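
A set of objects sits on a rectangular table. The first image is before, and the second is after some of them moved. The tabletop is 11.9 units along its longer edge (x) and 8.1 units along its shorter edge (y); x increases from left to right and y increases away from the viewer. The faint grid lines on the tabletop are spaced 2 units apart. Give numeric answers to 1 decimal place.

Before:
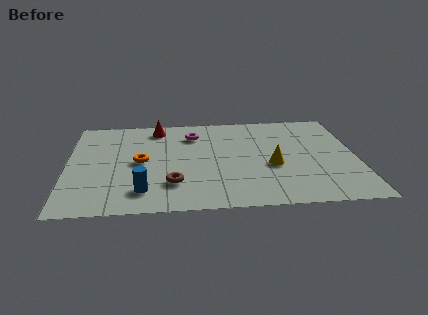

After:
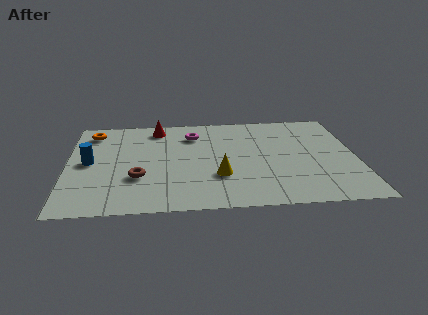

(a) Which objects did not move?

the magenta torus and the red cone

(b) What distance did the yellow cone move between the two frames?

2.3

From (8.4, 3.3) to (6.2, 2.6), the yellow cone covered √(2.2² + 0.7²) ≈ 2.3 units.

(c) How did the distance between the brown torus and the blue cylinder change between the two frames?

+1.1

Before: roughly 1.3 units apart; after: 2.4. That's 1.1 units further apart.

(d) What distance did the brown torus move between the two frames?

1.5

The brown torus was near (4.3, 2.1) before and (2.9, 2.7) after, so it travelled √(1.4² + 0.6²) ≈ 1.5 units.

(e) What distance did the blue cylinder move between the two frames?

3.3

The blue cylinder moved from about (3.1, 1.6) to (0.9, 4.1), a distance of √(2.2² + 2.5²) ≈ 3.3.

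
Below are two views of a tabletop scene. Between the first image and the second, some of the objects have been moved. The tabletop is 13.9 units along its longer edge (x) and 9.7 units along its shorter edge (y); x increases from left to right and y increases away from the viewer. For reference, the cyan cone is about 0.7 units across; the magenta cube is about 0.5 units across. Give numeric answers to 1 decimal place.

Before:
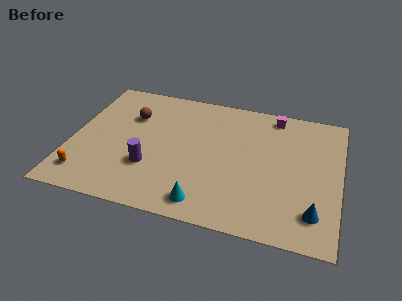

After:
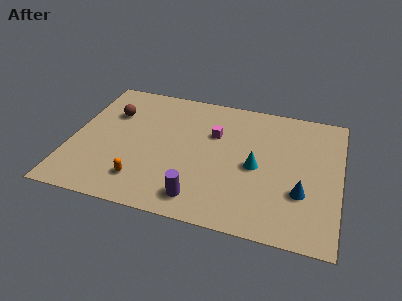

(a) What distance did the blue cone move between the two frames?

1.4

The blue cone moved from about (12.7, 2.0) to (12.0, 3.2), a distance of √(0.7² + 1.2²) ≈ 1.4.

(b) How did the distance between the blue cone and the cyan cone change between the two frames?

-2.8

They were about 5.5 units apart before and 2.7 after — 2.8 units closer together.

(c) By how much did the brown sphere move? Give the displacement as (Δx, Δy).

(-1.0, 0.0)

From the two frames, the brown sphere sits at roughly (2.9, 6.7) before and (1.9, 6.7) after.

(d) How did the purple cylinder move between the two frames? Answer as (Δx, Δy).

(2.7, -1.6)

From the two frames, the purple cylinder sits at roughly (4.2, 3.1) before and (6.9, 1.5) after.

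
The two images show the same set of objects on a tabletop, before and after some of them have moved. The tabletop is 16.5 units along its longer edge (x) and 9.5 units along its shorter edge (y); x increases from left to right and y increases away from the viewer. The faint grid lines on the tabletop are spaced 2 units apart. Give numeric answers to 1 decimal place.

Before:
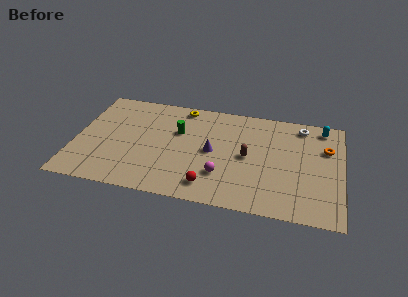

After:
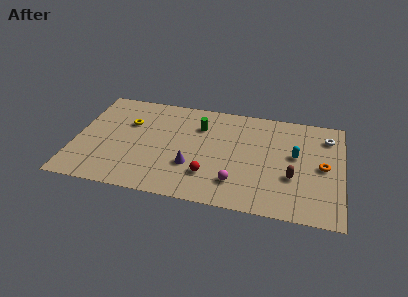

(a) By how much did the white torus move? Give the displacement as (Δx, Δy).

(1.6, -0.7)

The white torus started near (13.9, 8.2) and ended near (15.5, 7.5).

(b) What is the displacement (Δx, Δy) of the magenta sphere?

(0.9, -0.5)

The magenta sphere was at about (9.2, 2.7) and moved to about (10.1, 2.2).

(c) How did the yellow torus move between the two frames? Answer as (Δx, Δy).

(-3.2, -2.2)

From the two frames, the yellow torus sits at roughly (6.4, 8.5) before and (3.2, 6.3) after.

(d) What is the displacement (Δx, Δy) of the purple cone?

(-1.2, -1.6)

The purple cone was at about (8.5, 4.7) and moved to about (7.3, 3.1).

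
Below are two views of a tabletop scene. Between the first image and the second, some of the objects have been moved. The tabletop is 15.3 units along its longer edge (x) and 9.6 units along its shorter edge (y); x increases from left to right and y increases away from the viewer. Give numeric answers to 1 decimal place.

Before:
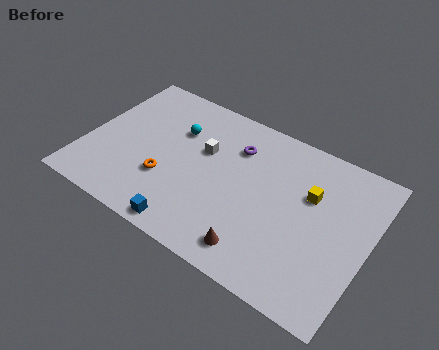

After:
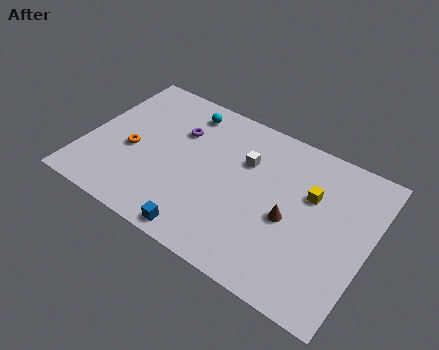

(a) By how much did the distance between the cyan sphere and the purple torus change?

-1.7

They were about 3.2 units apart before and 1.5 after — 1.7 units closer together.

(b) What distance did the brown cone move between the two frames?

3.0

The brown cone was near (9.9, 1.5) before and (11.2, 4.2) after, so it travelled √(1.3² + 2.7²) ≈ 3.0 units.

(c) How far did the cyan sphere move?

1.5

From (4.6, 6.6) to (4.8, 8.1), the cyan sphere covered √(0.2² + 1.5²) ≈ 1.5 units.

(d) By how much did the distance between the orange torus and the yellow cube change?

+1.7

They were about 8.0 units apart before and 9.7 after — 1.7 units further apart.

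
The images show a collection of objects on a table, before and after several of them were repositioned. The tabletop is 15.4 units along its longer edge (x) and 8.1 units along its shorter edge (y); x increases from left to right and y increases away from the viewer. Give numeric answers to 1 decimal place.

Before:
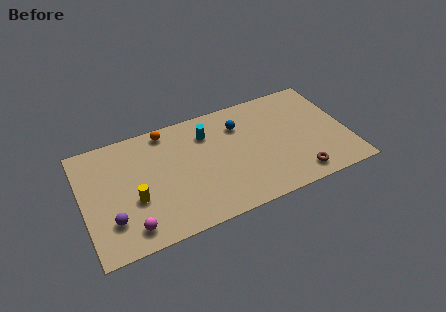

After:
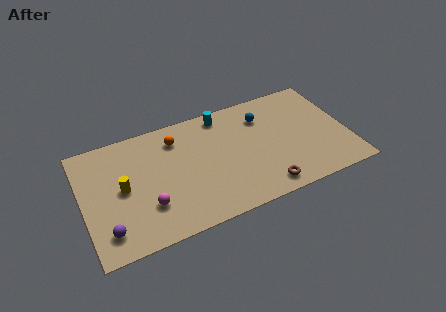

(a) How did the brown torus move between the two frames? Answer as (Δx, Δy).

(-2.0, -0.1)

From the two frames, the brown torus sits at roughly (12.2, 1.2) before and (10.2, 1.1) after.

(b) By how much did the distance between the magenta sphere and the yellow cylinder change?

+0.3

The distance was about 1.8 in the first image and 2.1 in the second, so they moved 0.3 units further apart.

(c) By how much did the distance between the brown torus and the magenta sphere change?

-3.0

Before: roughly 9.7 units apart; after: 6.7. That's 3.0 units closer together.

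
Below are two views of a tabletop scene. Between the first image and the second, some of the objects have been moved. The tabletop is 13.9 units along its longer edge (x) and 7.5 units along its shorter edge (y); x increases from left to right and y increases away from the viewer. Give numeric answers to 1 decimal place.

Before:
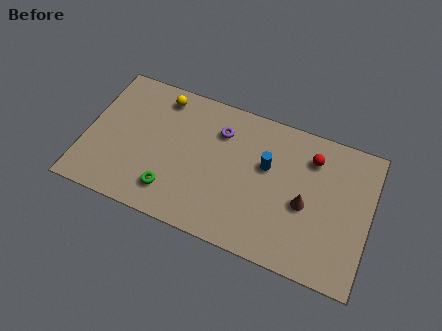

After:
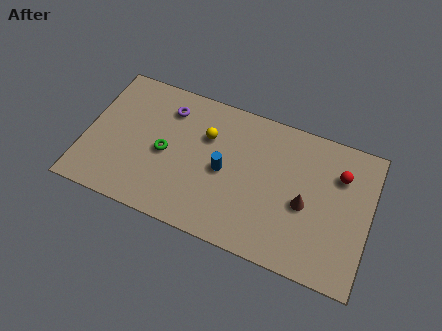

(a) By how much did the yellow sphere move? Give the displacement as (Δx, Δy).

(2.4, -1.3)

The yellow sphere was at about (3.4, 6.4) and moved to about (5.8, 5.1).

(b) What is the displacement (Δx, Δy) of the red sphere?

(1.4, -0.4)

From the two frames, the red sphere sits at roughly (10.9, 5.8) before and (12.3, 5.4) after.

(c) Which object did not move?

the brown cone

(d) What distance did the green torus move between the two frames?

2.0

The green torus was near (4.4, 1.6) before and (3.9, 3.5) after, so it travelled √(0.5² + 1.9²) ≈ 2.0 units.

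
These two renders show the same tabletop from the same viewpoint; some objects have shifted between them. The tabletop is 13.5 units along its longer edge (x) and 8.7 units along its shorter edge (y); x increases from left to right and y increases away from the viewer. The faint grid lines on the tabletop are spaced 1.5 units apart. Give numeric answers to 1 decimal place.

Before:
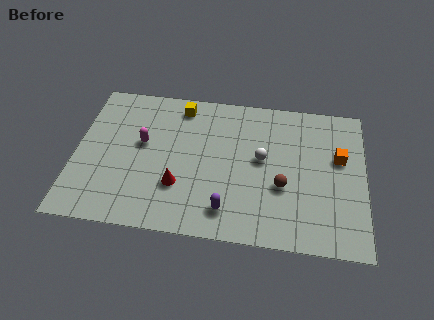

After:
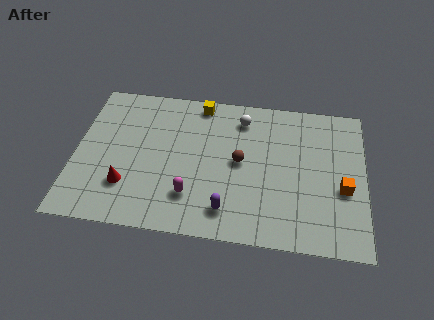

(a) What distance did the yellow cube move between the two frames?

0.9

The yellow cube moved from about (4.8, 7.5) to (5.7, 7.8), a distance of √(0.9² + 0.3²) ≈ 0.9.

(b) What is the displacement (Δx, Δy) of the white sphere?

(-1.0, 2.3)

The white sphere started near (8.7, 4.8) and ended near (7.7, 7.1).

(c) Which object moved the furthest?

the magenta capsule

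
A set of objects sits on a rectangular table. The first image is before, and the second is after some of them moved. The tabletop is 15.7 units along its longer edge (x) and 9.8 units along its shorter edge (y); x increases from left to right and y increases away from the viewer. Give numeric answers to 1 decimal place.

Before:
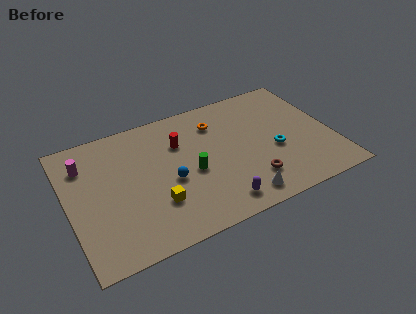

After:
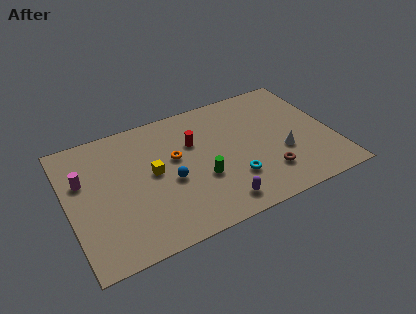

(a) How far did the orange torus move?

3.2

The orange torus was near (9.1, 7.5) before and (6.4, 5.8) after, so it travelled √(2.7² + 1.7²) ≈ 3.2 units.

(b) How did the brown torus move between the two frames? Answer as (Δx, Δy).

(1.0, 0.1)

From the two frames, the brown torus sits at roughly (10.5, 2.3) before and (11.5, 2.4) after.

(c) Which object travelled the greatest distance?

the white cone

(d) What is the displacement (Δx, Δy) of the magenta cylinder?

(-0.2, -1.1)

From the two frames, the magenta cylinder sits at roughly (1.2, 7.4) before and (1.0, 6.3) after.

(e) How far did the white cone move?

3.7

The white cone was near (9.7, 1.3) before and (12.6, 3.6) after, so it travelled √(2.9² + 2.3²) ≈ 3.7 units.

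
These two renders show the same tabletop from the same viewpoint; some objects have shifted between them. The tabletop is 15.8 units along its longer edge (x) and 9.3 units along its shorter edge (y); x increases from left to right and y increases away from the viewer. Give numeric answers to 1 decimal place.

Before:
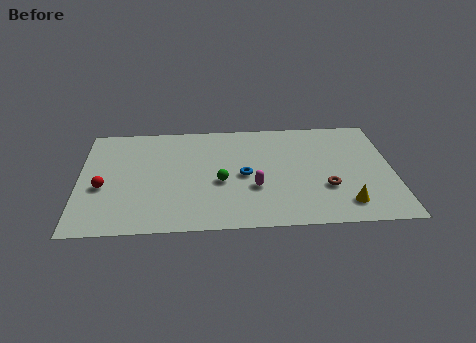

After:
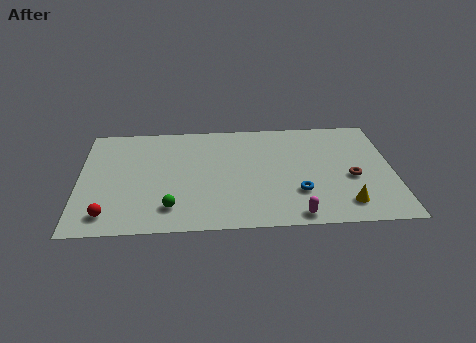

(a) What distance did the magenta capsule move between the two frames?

3.1

From (8.8, 3.3) to (10.8, 0.9), the magenta capsule covered √(2.0² + 2.4²) ≈ 3.1 units.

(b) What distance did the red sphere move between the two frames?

2.3

The red sphere moved from about (1.2, 3.8) to (1.5, 1.5), a distance of √(0.3² + 2.3²) ≈ 2.3.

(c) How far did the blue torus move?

3.1

The blue torus was near (8.3, 4.4) before and (11.0, 2.8) after, so it travelled √(2.7² + 1.6²) ≈ 3.1 units.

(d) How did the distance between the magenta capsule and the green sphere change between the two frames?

+4.5

They were about 1.8 units apart before and 6.3 after — 4.5 units further apart.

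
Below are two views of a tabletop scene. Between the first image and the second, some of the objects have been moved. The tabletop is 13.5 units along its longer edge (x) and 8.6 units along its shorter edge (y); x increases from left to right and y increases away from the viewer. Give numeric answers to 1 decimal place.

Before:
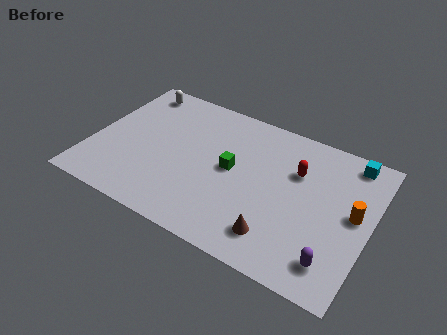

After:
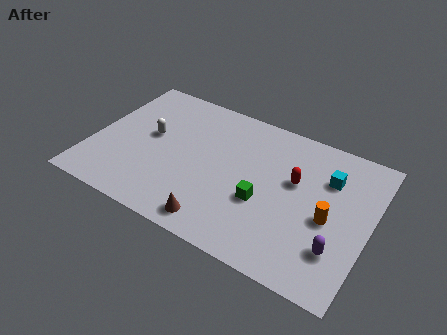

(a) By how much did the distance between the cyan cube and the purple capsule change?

-2.1

They were about 6.0 units apart before and 3.9 after — 2.1 units closer together.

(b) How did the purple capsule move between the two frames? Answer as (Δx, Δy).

(0.1, 0.7)

The purple capsule started near (12.1, 1.6) and ended near (12.2, 2.3).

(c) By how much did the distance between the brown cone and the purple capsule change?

+3.0

The distance was about 2.7 in the first image and 5.7 in the second, so they moved 3.0 units further apart.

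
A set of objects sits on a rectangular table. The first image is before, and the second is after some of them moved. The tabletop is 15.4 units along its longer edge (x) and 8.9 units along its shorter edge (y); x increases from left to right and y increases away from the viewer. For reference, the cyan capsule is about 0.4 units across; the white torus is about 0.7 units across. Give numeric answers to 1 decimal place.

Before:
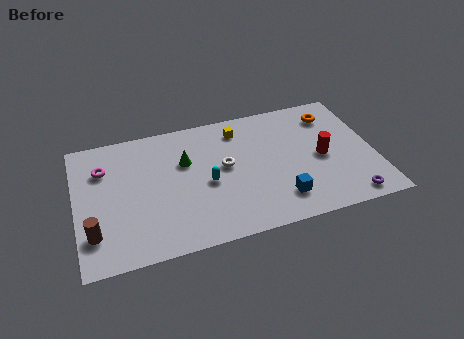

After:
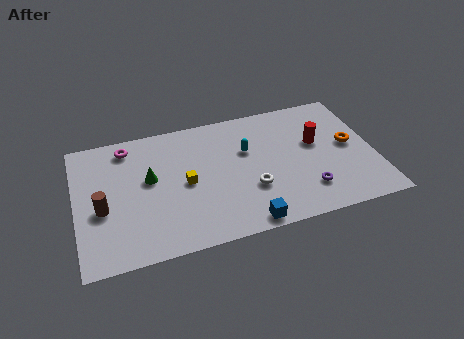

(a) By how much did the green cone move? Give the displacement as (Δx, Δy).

(-1.9, -0.7)

The green cone was at about (5.7, 5.8) and moved to about (3.8, 5.1).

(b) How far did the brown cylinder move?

1.6

The brown cylinder moved from about (0.8, 2.2) to (1.3, 3.7), a distance of √(0.5² + 1.5²) ≈ 1.6.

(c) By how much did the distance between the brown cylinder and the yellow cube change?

-5.0

Before: roughly 9.3 units apart; after: 4.3. That's 5.0 units closer together.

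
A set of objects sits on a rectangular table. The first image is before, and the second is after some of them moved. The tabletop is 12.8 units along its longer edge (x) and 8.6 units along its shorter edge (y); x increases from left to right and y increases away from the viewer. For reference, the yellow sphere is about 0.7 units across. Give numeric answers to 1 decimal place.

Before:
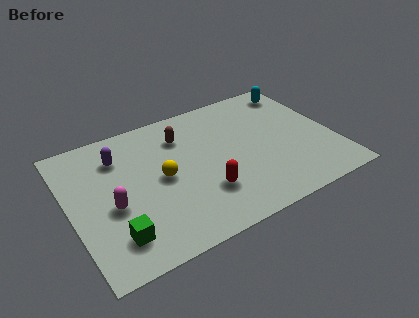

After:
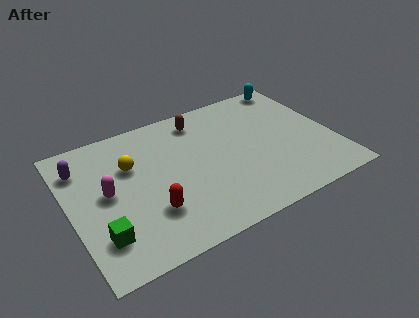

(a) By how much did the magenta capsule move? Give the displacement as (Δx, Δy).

(-0.1, 0.9)

The magenta capsule started near (1.9, 3.6) and ended near (1.8, 4.5).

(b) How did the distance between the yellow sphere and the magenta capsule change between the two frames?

-0.8

The distance was about 2.6 in the first image and 1.8 in the second, so they moved 0.8 units closer together.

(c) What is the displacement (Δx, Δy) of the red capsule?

(-2.6, 0.0)

The red capsule started near (6.2, 2.5) and ended near (3.6, 2.5).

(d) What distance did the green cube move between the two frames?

0.7

The green cube moved from about (1.8, 1.8) to (1.2, 2.1), a distance of √(0.6² + 0.3²) ≈ 0.7.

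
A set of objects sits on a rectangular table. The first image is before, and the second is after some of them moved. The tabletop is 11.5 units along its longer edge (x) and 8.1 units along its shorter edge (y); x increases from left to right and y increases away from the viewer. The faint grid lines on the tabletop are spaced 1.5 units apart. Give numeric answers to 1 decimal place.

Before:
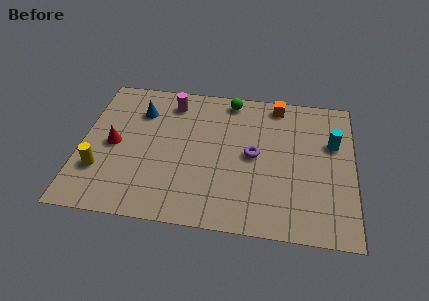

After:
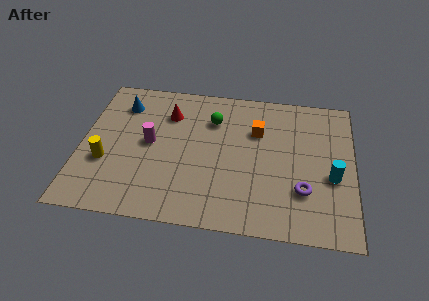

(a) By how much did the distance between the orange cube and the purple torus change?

+0.5

They were about 3.2 units apart before and 3.7 after — 0.5 units further apart.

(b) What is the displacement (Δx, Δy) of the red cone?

(2.2, 2.1)

The red cone started near (1.4, 3.9) and ended near (3.6, 6.0).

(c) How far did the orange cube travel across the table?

1.9

The orange cube moved from about (8.2, 7.2) to (7.4, 5.5), a distance of √(0.8² + 1.7²) ≈ 1.9.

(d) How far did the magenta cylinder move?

2.6

The magenta cylinder moved from about (3.7, 6.7) to (2.9, 4.2), a distance of √(0.8² + 2.5²) ≈ 2.6.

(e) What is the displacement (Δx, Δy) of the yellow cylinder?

(0.2, 0.5)

From the two frames, the yellow cylinder sits at roughly (0.9, 2.4) before and (1.1, 2.9) after.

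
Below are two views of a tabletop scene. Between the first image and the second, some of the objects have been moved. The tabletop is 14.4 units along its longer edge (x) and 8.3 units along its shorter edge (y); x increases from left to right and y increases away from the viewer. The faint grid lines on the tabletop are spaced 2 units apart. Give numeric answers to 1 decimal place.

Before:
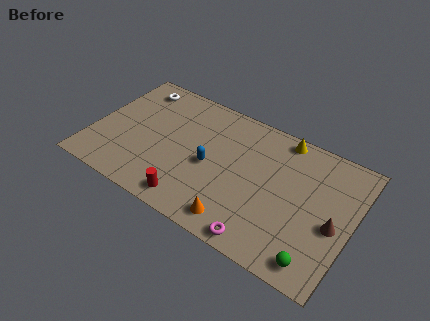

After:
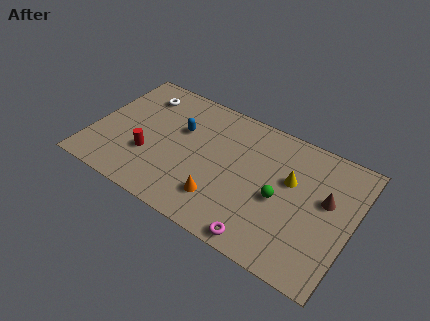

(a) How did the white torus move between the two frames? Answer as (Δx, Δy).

(0.4, -0.4)

The white torus was at about (1.8, 7.0) and moved to about (2.2, 6.6).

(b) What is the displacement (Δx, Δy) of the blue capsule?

(-1.9, 1.5)

The blue capsule was at about (6.6, 3.8) and moved to about (4.7, 5.3).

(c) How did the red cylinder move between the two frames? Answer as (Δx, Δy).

(-2.7, 1.7)

From the two frames, the red cylinder sits at roughly (6.0, 1.1) before and (3.3, 2.8) after.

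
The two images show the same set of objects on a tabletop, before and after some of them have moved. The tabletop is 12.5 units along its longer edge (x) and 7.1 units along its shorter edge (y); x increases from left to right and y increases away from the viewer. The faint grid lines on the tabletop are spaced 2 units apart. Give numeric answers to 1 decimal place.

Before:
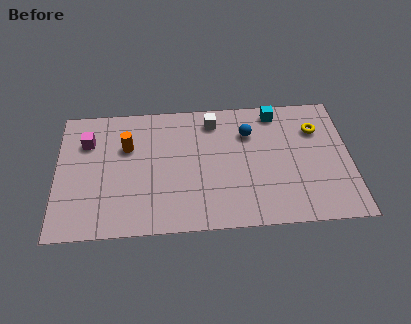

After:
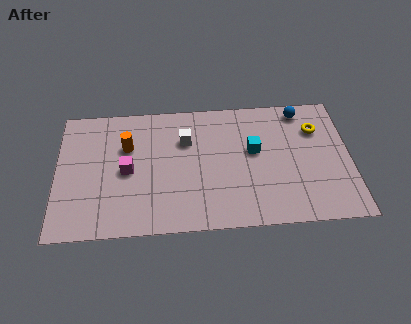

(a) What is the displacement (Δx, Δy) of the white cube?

(-1.2, -1.0)

From the two frames, the white cube sits at roughly (6.7, 5.9) before and (5.5, 4.9) after.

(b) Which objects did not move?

the yellow torus and the orange cylinder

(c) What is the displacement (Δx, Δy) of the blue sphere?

(2.3, 1.1)

From the two frames, the blue sphere sits at roughly (8.2, 5.1) before and (10.5, 6.2) after.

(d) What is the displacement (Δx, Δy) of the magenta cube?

(1.7, -1.7)

The magenta cube started near (1.3, 5.1) and ended near (3.0, 3.4).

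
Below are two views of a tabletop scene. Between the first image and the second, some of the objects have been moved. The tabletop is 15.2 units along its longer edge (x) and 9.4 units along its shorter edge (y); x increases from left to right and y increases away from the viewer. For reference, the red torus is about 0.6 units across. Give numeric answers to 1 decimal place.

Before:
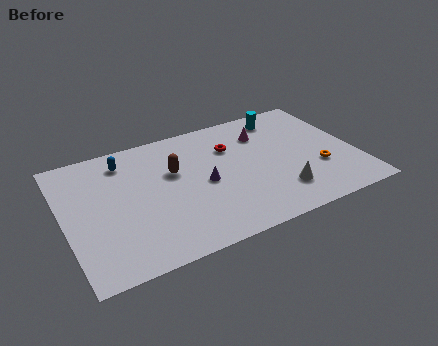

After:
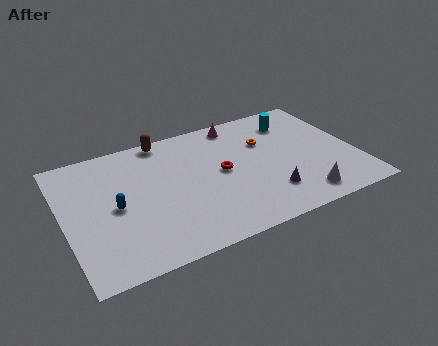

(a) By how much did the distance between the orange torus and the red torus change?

-2.5

They were about 5.4 units apart before and 2.9 after — 2.5 units closer together.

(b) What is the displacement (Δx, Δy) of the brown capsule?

(-0.2, 2.7)

From the two frames, the brown capsule sits at roughly (5.8, 5.9) before and (5.6, 8.6) after.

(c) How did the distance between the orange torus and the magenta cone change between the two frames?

-2.2

Before: roughly 4.5 units apart; after: 2.3. That's 2.2 units closer together.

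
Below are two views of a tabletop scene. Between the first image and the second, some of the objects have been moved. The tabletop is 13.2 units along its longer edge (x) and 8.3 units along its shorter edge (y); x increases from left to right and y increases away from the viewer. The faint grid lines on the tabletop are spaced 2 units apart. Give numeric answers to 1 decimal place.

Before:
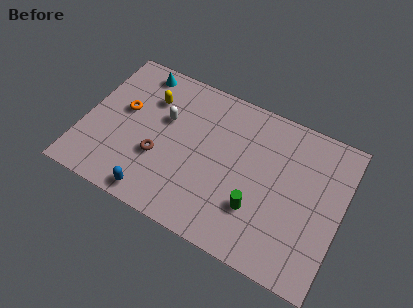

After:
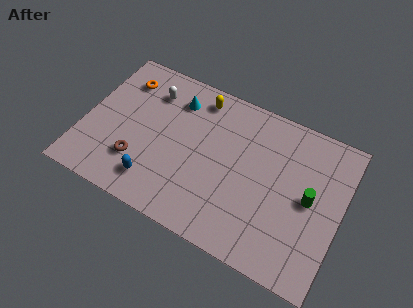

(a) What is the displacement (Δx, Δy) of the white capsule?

(-0.9, 1.2)

The white capsule was at about (4.0, 5.2) and moved to about (3.1, 6.4).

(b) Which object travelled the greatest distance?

the green cylinder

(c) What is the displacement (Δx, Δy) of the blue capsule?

(-0.1, 0.7)

From the two frames, the blue capsule sits at roughly (4.1, 0.9) before and (4.0, 1.6) after.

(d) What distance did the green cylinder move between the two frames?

3.0

The green cylinder was near (9.1, 2.5) before and (11.6, 4.2) after, so it travelled √(2.5² + 1.7²) ≈ 3.0 units.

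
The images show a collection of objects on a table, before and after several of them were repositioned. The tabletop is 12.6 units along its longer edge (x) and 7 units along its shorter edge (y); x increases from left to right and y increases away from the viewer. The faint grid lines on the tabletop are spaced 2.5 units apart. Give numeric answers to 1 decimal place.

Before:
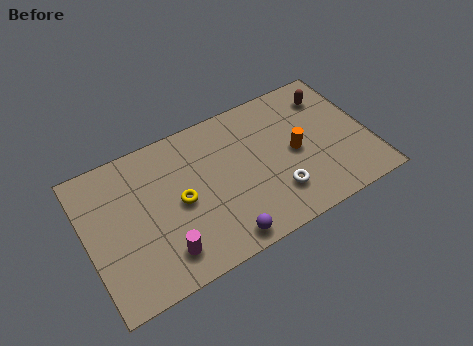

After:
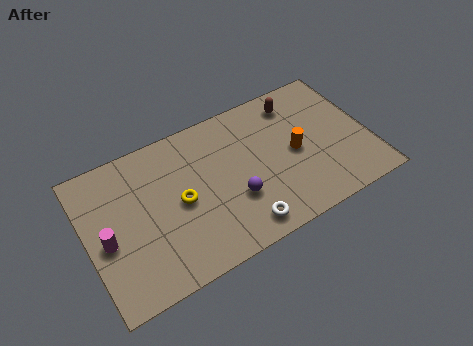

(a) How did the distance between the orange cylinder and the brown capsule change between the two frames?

-0.4

Before: roughly 2.8 units apart; after: 2.4. That's 0.4 units closer together.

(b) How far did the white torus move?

1.9

From (8.2, 1.8) to (6.5, 1.0), the white torus covered √(1.7² + 0.8²) ≈ 1.9 units.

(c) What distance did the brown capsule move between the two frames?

1.5

The brown capsule was near (11.2, 5.5) before and (9.7, 5.8) after, so it travelled √(1.5² + 0.3²) ≈ 1.5 units.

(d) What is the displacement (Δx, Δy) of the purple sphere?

(0.8, 1.6)

From the two frames, the purple sphere sits at roughly (5.6, 0.8) before and (6.4, 2.4) after.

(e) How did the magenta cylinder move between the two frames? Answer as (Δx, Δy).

(-2.3, 1.7)

The magenta cylinder was at about (3.1, 1.4) and moved to about (0.8, 3.1).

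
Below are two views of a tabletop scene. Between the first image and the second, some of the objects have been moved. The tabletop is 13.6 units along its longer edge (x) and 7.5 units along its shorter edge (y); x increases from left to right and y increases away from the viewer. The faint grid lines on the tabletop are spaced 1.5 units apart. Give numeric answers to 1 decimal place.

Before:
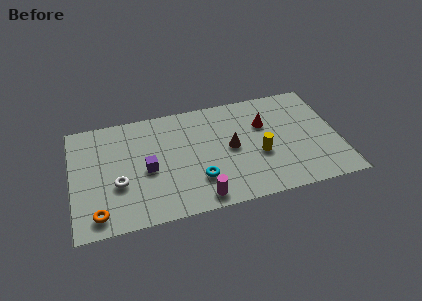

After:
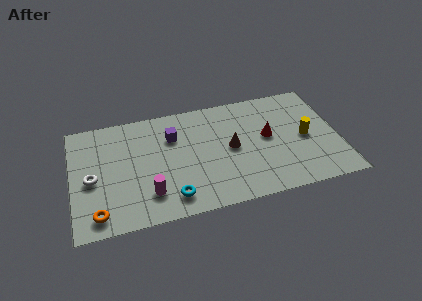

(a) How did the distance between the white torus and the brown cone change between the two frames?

+1.2

They were about 5.9 units apart before and 7.1 after — 1.2 units further apart.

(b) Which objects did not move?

the orange torus and the brown cone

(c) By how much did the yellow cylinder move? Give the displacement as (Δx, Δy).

(2.4, 0.6)

From the two frames, the yellow cylinder sits at roughly (9.5, 3.0) before and (11.9, 3.6) after.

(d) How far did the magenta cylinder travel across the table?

2.7

From (6.3, 0.9) to (3.8, 1.8), the magenta cylinder covered √(2.5² + 0.9²) ≈ 2.7 units.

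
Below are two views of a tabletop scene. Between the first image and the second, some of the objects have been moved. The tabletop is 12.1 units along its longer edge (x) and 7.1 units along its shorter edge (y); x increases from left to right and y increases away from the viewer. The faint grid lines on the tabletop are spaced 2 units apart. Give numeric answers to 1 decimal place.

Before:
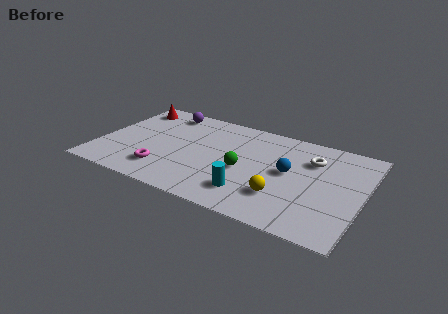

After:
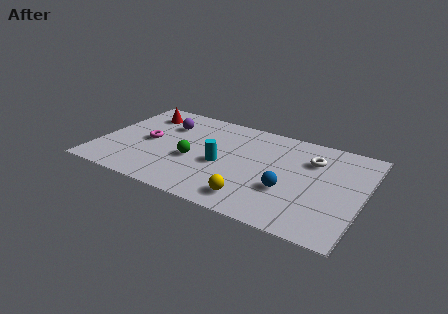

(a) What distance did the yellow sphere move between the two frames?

1.4

From (8.6, 2.0) to (7.4, 1.2), the yellow sphere covered √(1.2² + 0.8²) ≈ 1.4 units.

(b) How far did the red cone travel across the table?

0.7

The red cone moved from about (1.0, 5.9) to (1.6, 5.6), a distance of √(0.6² + 0.3²) ≈ 0.7.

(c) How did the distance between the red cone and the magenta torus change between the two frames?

-2.6

They were about 4.8 units apart before and 2.2 after — 2.6 units closer together.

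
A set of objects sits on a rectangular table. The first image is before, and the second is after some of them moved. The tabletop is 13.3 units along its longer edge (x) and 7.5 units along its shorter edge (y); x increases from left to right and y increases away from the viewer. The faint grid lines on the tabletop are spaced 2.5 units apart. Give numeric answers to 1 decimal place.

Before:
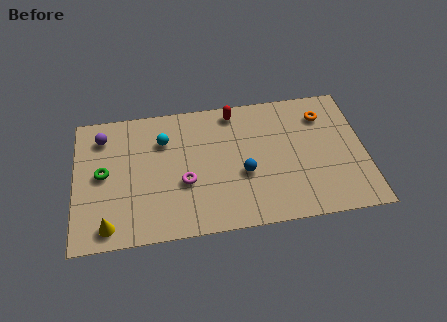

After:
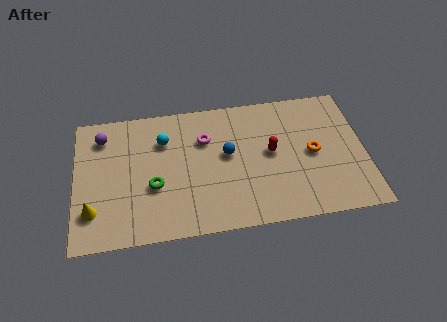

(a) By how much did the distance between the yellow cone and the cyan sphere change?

-0.3

The distance was about 5.1 in the first image and 4.8 in the second, so they moved 0.3 units closer together.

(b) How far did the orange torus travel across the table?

2.2

From (11.5, 5.8) to (10.9, 3.7), the orange torus covered √(0.6² + 2.1²) ≈ 2.2 units.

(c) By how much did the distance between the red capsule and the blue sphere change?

-1.6

The distance was about 3.6 in the first image and 2.0 in the second, so they moved 1.6 units closer together.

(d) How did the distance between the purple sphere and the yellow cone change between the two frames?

-0.9

Before: roughly 5.0 units apart; after: 4.1. That's 0.9 units closer together.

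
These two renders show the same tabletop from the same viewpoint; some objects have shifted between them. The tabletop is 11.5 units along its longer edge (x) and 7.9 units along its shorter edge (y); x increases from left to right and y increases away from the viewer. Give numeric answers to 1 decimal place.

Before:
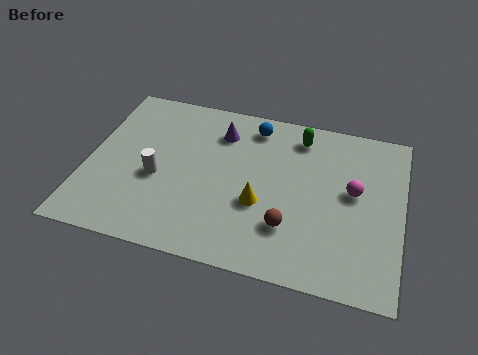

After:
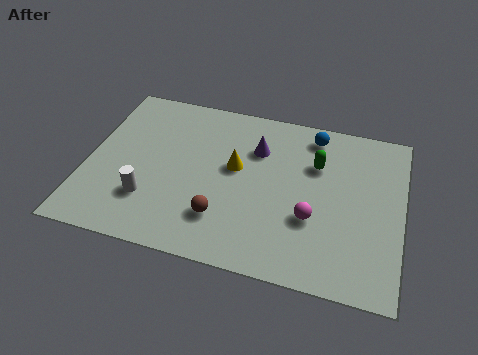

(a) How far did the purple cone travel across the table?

1.5

The purple cone moved from about (4.7, 6.1) to (6.1, 5.6), a distance of √(1.4² + 0.5²) ≈ 1.5.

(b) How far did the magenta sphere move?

2.1

The magenta sphere was near (9.7, 4.4) before and (8.3, 2.8) after, so it travelled √(1.4² + 1.6²) ≈ 2.1 units.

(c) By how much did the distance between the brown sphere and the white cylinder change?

-2.3

The distance was about 5.0 in the first image and 2.7 in the second, so they moved 2.3 units closer together.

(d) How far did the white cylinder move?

1.1

The white cylinder moved from about (2.6, 3.3) to (2.4, 2.2), a distance of √(0.2² + 1.1²) ≈ 1.1.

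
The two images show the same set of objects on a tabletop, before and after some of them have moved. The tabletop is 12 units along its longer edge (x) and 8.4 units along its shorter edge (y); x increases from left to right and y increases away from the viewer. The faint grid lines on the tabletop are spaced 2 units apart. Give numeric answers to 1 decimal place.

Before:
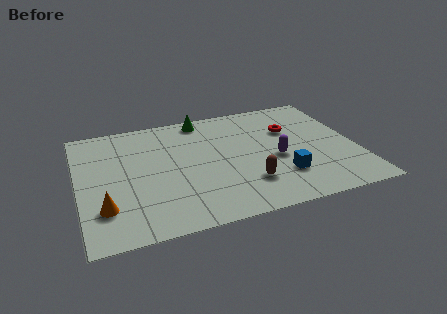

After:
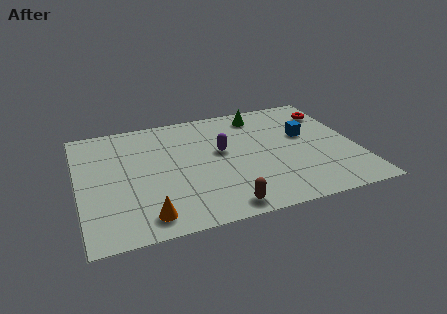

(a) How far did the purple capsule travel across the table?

2.6

From (8.5, 3.6) to (6.2, 4.8), the purple capsule covered √(2.3² + 1.2²) ≈ 2.6 units.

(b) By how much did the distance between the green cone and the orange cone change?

+1.0

They were about 7.0 units apart before and 8.0 after — 1.0 units further apart.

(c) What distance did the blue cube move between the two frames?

3.0

The blue cube moved from about (8.6, 2.3) to (9.9, 5.0), a distance of √(1.3² + 2.7²) ≈ 3.0.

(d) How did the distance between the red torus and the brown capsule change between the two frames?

+3.7

The distance was about 4.0 in the first image and 7.7 in the second, so they moved 3.7 units further apart.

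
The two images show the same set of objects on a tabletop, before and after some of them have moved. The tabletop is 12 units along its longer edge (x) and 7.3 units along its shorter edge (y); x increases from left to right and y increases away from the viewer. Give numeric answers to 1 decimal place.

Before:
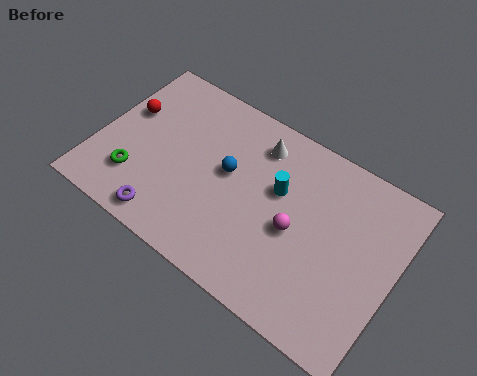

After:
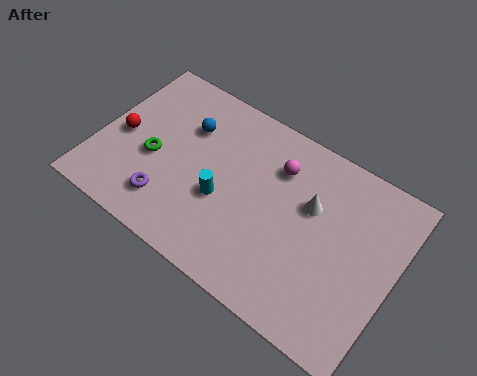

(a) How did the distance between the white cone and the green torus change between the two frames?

+0.5

They were about 5.9 units apart before and 6.4 after — 0.5 units further apart.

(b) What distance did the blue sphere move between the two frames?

2.1

From (5.2, 4.1) to (3.3, 5.1), the blue sphere covered √(1.9² + 1.0²) ≈ 2.1 units.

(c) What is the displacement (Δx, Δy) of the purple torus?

(-0.1, 0.7)

The purple torus started near (3.3, 0.9) and ended near (3.2, 1.6).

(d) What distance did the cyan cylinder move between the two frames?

2.6

The cyan cylinder was near (7.2, 4.5) before and (5.2, 2.9) after, so it travelled √(2.0² + 1.6²) ≈ 2.6 units.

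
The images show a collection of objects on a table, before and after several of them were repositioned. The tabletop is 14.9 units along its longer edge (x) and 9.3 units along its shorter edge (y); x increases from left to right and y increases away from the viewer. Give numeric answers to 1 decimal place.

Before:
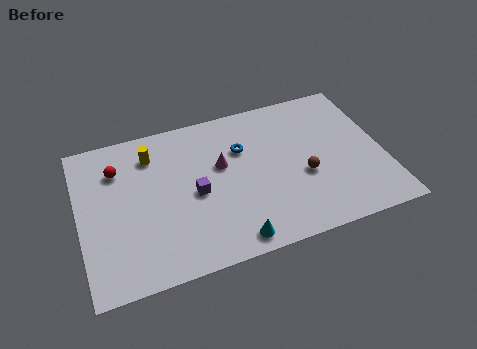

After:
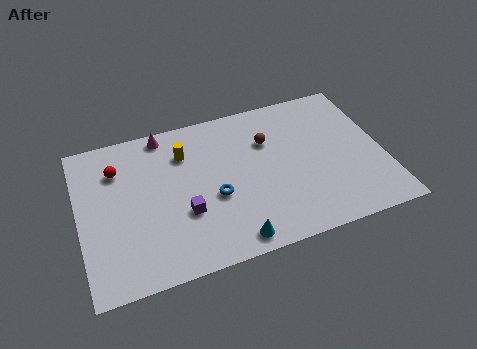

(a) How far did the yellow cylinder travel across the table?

1.6

The yellow cylinder moved from about (3.7, 7.3) to (5.3, 6.9), a distance of √(1.6² + 0.4²) ≈ 1.6.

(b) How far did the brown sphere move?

3.1

From (10.9, 3.7) to (9.4, 6.4), the brown sphere covered √(1.5² + 2.7²) ≈ 3.1 units.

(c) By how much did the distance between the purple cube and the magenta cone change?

+3.2

They were about 1.9 units apart before and 5.1 after — 3.2 units further apart.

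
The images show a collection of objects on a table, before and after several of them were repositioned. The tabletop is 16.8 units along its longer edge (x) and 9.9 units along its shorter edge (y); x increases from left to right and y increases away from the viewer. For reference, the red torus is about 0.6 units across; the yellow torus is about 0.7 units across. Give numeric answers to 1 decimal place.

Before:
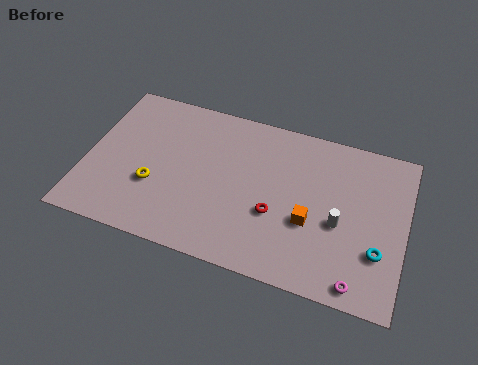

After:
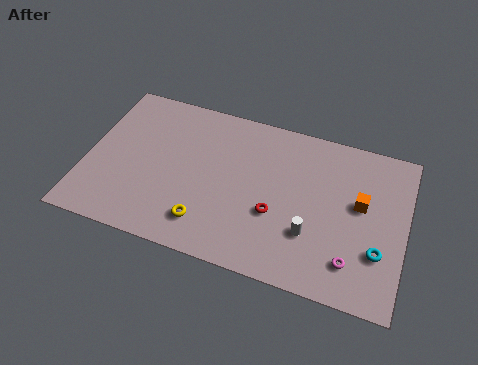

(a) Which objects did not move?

the cyan torus and the red torus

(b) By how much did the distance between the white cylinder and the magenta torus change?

-1.0

They were about 3.4 units apart before and 2.4 after — 1.0 units closer together.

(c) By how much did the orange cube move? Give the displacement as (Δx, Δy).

(2.5, 1.9)

The orange cube started near (11.9, 3.8) and ended near (14.4, 5.7).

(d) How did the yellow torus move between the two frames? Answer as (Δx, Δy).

(2.9, -1.5)

The yellow torus was at about (3.7, 3.5) and moved to about (6.6, 2.0).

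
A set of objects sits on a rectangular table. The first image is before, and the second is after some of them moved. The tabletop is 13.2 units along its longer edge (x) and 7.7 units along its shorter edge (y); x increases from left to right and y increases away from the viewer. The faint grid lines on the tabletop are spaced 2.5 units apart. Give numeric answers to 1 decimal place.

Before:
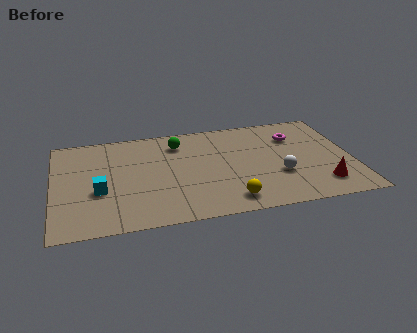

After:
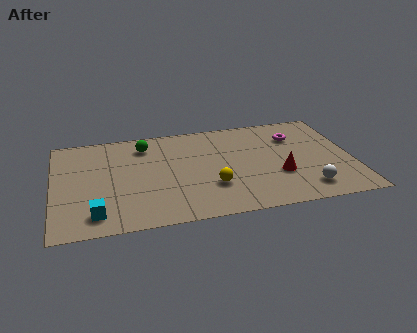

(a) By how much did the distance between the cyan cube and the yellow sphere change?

-0.7

The distance was about 5.9 in the first image and 5.2 in the second, so they moved 0.7 units closer together.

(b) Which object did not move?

the magenta torus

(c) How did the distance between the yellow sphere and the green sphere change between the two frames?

-0.6

Before: roughly 5.3 units apart; after: 4.7. That's 0.6 units closer together.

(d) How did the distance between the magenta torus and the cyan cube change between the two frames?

+0.8

The distance was about 9.2 in the first image and 10.0 in the second, so they moved 0.8 units further apart.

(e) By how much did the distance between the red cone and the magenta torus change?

-1.1

They were about 4.1 units apart before and 3.0 after — 1.1 units closer together.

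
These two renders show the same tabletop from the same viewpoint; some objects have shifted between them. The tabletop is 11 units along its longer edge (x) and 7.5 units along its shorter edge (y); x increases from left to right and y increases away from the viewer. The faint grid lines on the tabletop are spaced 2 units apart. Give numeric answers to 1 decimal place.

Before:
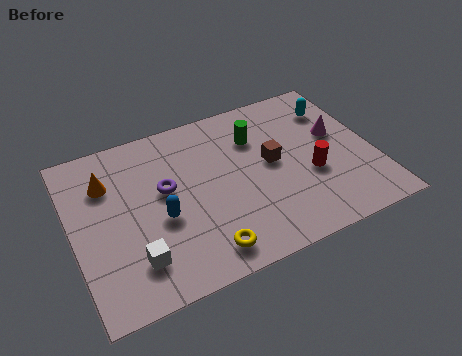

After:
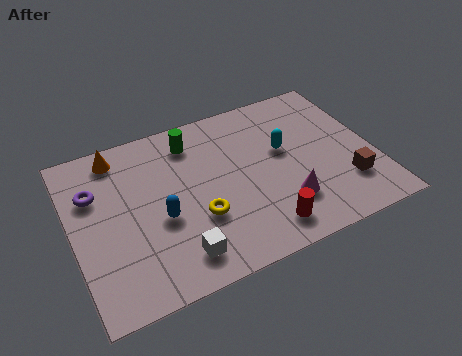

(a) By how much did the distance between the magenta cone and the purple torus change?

+0.9

They were about 6.4 units apart before and 7.3 after — 0.9 units further apart.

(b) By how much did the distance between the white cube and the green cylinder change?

-1.2

The distance was about 6.1 in the first image and 4.9 in the second, so they moved 1.2 units closer together.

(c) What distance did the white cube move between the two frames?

1.6

The white cube was near (2.0, 1.7) before and (3.5, 1.3) after, so it travelled √(1.5² + 0.4²) ≈ 1.6 units.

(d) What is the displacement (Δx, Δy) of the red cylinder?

(-2.0, -1.7)

The red cylinder started near (8.6, 2.9) and ended near (6.6, 1.2).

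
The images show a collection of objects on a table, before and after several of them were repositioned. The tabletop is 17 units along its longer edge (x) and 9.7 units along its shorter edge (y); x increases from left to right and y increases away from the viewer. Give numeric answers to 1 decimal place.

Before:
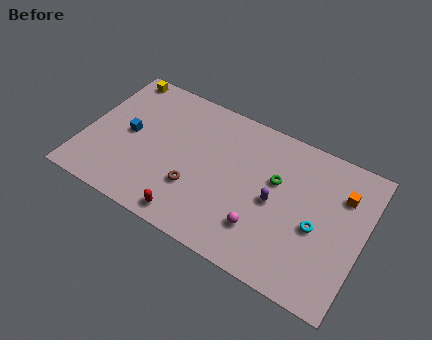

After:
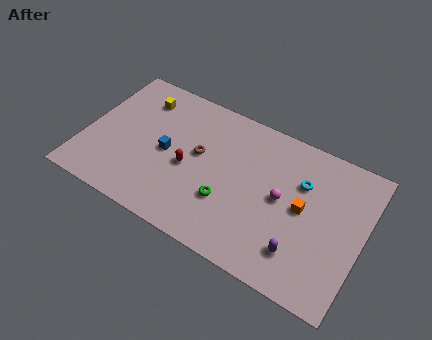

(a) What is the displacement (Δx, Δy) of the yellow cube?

(1.6, -1.1)

From the two frames, the yellow cube sits at roughly (1.3, 8.8) before and (2.9, 7.7) after.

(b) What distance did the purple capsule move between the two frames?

3.1

The purple capsule was near (11.7, 4.6) before and (13.6, 2.2) after, so it travelled √(1.9² + 2.4²) ≈ 3.1 units.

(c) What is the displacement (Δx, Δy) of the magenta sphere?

(0.9, 2.5)

The magenta sphere started near (11.2, 2.5) and ended near (12.1, 5.0).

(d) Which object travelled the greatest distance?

the green torus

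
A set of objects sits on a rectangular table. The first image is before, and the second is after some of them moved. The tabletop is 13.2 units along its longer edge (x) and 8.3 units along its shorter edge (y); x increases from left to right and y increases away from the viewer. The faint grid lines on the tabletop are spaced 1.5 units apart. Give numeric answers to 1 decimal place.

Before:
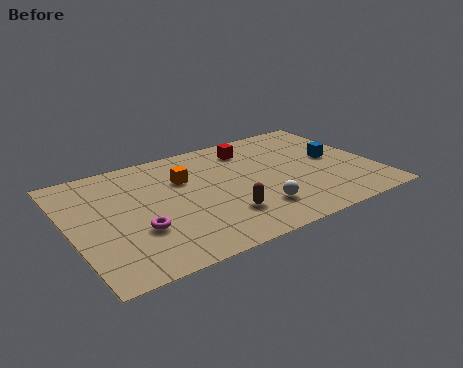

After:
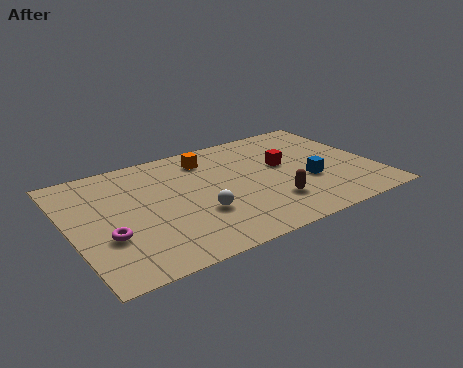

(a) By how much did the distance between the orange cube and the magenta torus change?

+2.5

The distance was about 3.7 in the first image and 6.2 in the second, so they moved 2.5 units further apart.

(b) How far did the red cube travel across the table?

2.2

The red cube moved from about (8.2, 6.7) to (9.4, 4.8), a distance of √(1.2² + 1.9²) ≈ 2.2.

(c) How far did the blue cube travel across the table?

1.9

The blue cube moved from about (11.6, 4.4) to (10.2, 3.1), a distance of √(1.4² + 1.3²) ≈ 1.9.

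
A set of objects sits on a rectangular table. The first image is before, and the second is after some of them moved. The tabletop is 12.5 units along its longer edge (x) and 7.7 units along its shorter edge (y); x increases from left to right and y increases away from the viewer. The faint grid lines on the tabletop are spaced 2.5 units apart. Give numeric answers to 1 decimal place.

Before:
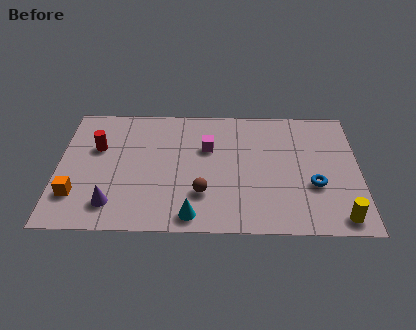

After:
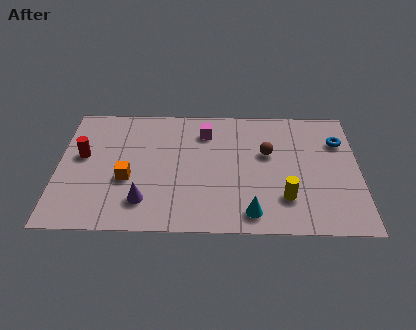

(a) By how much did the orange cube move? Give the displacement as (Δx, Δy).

(2.1, 1.0)

The orange cube started near (0.8, 2.0) and ended near (2.9, 3.0).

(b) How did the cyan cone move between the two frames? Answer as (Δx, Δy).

(2.4, 0.2)

The cyan cone started near (5.6, 0.9) and ended near (8.0, 1.1).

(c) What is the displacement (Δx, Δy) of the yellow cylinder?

(-2.2, 1.1)

The yellow cylinder started near (11.6, 0.9) and ended near (9.4, 2.0).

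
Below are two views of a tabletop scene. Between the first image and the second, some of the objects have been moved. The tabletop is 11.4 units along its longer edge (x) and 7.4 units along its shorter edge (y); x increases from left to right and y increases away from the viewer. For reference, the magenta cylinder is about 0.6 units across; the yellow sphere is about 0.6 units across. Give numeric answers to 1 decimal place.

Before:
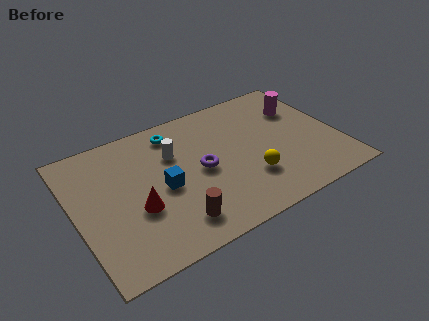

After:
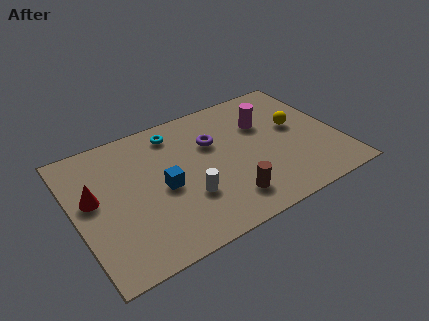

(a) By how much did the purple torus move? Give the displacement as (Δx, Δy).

(0.7, 1.3)

The purple torus was at about (5.4, 3.6) and moved to about (6.1, 4.9).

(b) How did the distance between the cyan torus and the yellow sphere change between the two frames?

+0.7

Before: roughly 4.8 units apart; after: 5.5. That's 0.7 units further apart.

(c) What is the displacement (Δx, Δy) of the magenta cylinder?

(-1.7, -0.2)

From the two frames, the magenta cylinder sits at roughly (10.1, 5.2) before and (8.4, 5.0) after.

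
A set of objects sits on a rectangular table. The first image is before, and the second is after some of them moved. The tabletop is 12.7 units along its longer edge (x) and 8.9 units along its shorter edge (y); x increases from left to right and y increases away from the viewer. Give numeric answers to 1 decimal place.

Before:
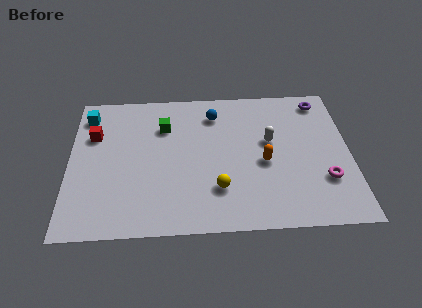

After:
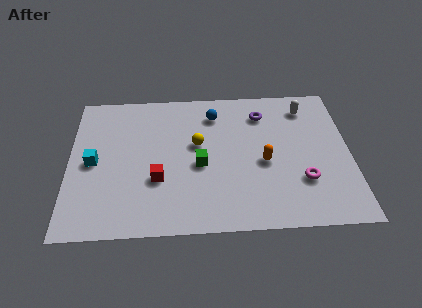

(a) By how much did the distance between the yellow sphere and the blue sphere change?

-2.6

Before: roughly 4.7 units apart; after: 2.1. That's 2.6 units closer together.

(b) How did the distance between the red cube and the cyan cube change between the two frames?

+1.8

They were about 1.3 units apart before and 3.1 after — 1.8 units further apart.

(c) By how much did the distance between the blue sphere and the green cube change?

+0.9

Before: roughly 2.4 units apart; after: 3.3. That's 0.9 units further apart.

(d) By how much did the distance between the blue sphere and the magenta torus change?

-0.7

They were about 6.6 units apart before and 5.9 after — 0.7 units closer together.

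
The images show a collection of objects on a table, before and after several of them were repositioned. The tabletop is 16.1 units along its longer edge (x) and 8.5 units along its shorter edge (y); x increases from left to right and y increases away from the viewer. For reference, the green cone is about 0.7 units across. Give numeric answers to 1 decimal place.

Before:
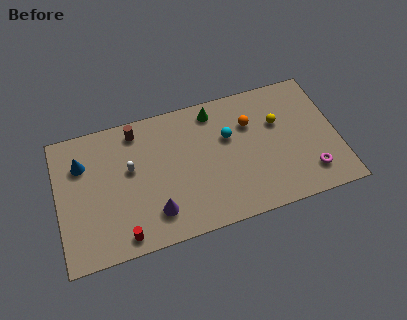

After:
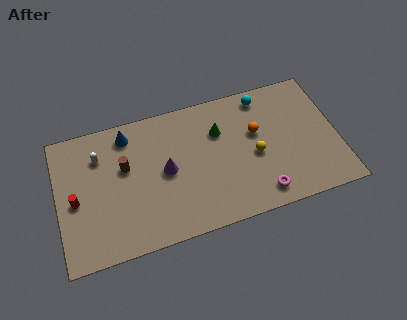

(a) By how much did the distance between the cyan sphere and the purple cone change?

+1.0

They were about 5.7 units apart before and 6.7 after — 1.0 units further apart.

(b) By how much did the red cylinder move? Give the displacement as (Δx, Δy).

(-2.5, 2.9)

The red cylinder was at about (3.5, 1.0) and moved to about (1.0, 3.9).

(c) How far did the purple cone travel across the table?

2.5

From (5.4, 1.9) to (6.2, 4.3), the purple cone covered √(0.8² + 2.4²) ≈ 2.5 units.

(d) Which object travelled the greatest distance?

the red cylinder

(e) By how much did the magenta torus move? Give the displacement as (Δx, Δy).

(-2.9, -0.5)

From the two frames, the magenta torus sits at roughly (14.3, 1.8) before and (11.4, 1.3) after.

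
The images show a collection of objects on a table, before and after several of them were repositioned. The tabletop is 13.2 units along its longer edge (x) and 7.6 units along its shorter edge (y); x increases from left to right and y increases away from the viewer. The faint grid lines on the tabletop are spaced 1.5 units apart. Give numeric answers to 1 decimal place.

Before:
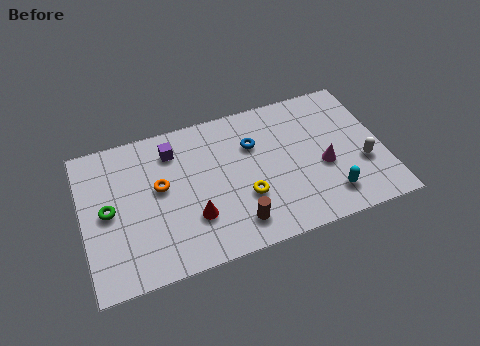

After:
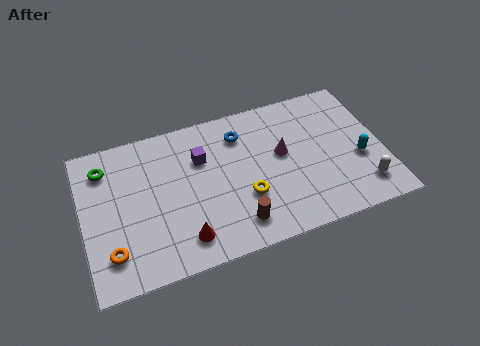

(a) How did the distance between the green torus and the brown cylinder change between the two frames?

+1.2

Before: roughly 5.9 units apart; after: 7.1. That's 1.2 units further apart.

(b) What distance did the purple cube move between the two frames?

1.4

The purple cube was near (4.1, 6.0) before and (5.3, 5.2) after, so it travelled √(1.2² + 0.8²) ≈ 1.4 units.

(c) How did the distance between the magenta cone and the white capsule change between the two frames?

+2.6

They were about 1.7 units apart before and 4.3 after — 2.6 units further apart.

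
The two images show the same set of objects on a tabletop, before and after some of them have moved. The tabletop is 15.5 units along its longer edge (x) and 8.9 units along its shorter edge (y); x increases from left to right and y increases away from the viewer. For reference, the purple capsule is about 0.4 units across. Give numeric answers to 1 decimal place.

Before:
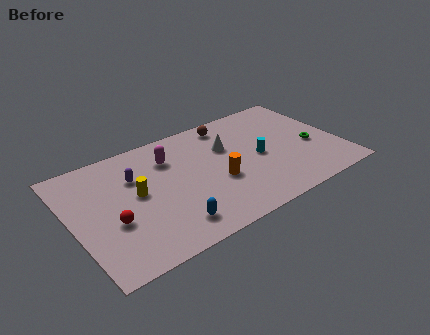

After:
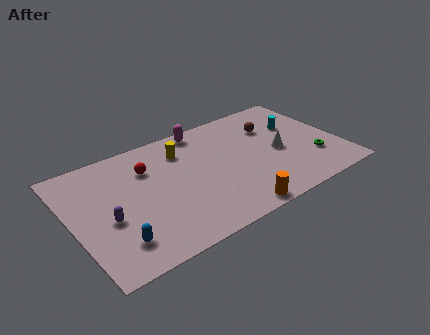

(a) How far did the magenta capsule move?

2.6

From (5.9, 6.6) to (8.1, 8.0), the magenta capsule covered √(2.2² + 1.4²) ≈ 2.6 units.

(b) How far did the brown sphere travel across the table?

2.8

From (9.6, 7.7) to (12.0, 6.3), the brown sphere covered √(2.4² + 1.4²) ≈ 2.8 units.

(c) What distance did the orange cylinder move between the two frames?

2.7

The orange cylinder was near (8.2, 3.5) before and (8.6, 0.8) after, so it travelled √(0.4² + 2.7²) ≈ 2.7 units.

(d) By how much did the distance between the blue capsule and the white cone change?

+4.2

Before: roughly 5.9 units apart; after: 10.1. That's 4.2 units further apart.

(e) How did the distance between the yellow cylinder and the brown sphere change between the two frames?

-1.3

The distance was about 6.6 in the first image and 5.3 in the second, so they moved 1.3 units closer together.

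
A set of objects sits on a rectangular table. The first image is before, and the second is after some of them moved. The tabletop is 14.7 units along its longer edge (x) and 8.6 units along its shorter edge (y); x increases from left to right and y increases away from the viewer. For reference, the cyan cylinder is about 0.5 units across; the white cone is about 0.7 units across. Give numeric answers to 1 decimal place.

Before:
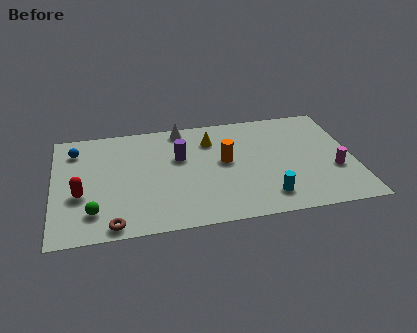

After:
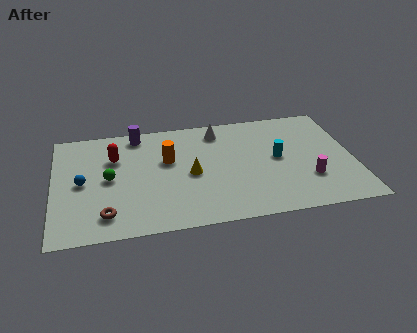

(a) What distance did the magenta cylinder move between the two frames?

1.4

The magenta cylinder was near (13.7, 3.1) before and (12.4, 2.6) after, so it travelled √(1.3² + 0.5²) ≈ 1.4 units.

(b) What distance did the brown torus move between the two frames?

0.9

From (2.8, 0.8) to (2.5, 1.6), the brown torus covered √(0.3² + 0.8²) ≈ 0.9 units.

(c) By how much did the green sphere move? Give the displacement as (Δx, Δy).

(0.8, 2.4)

From the two frames, the green sphere sits at roughly (1.9, 1.9) before and (2.7, 4.3) after.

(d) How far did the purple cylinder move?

3.0

From (6.2, 5.4) to (4.2, 7.6), the purple cylinder covered √(2.0² + 2.2²) ≈ 3.0 units.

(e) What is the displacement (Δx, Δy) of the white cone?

(1.8, -0.5)

From the two frames, the white cone sits at roughly (6.4, 7.7) before and (8.2, 7.2) after.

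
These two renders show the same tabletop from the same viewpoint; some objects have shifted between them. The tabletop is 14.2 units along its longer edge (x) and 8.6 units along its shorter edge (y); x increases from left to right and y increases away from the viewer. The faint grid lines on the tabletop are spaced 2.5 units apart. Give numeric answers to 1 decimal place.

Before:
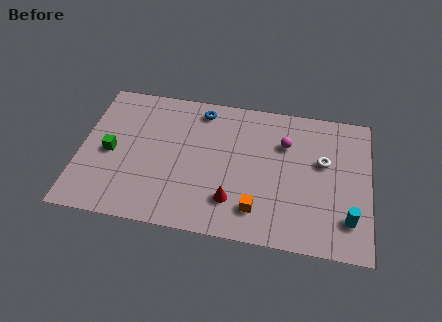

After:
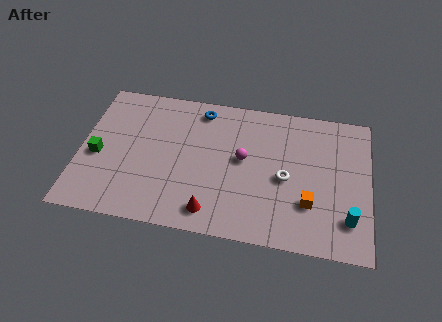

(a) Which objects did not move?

the blue torus and the cyan cylinder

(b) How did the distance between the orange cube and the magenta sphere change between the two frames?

-0.5

Before: roughly 4.4 units apart; after: 3.9. That's 0.5 units closer together.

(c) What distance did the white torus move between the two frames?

2.2

The white torus moved from about (11.9, 5.2) to (10.1, 3.9), a distance of √(1.8² + 1.3²) ≈ 2.2.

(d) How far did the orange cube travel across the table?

2.6

The orange cube moved from about (8.8, 1.8) to (11.3, 2.6), a distance of √(2.5² + 0.8²) ≈ 2.6.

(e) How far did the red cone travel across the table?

1.3

The red cone was near (7.6, 2.1) before and (6.6, 1.3) after, so it travelled √(1.0² + 0.8²) ≈ 1.3 units.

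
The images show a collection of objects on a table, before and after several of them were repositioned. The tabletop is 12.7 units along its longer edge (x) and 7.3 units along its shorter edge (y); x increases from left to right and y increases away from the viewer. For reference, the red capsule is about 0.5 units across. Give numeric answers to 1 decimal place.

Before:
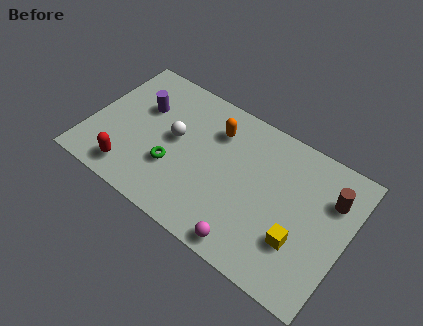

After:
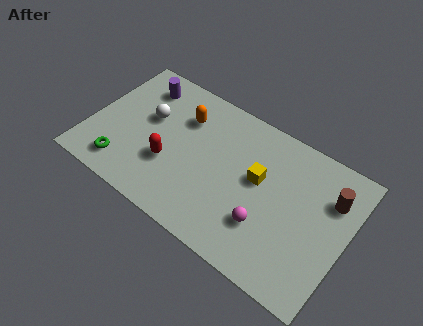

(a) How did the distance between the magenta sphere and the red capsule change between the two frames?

-1.1

They were about 6.0 units apart before and 4.9 after — 1.1 units closer together.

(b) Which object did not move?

the brown cylinder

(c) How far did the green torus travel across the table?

2.6

From (4.3, 2.5) to (2.0, 1.3), the green torus covered √(2.3² + 1.2²) ≈ 2.6 units.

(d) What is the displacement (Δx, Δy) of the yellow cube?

(-2.3, 1.9)

From the two frames, the yellow cube sits at roughly (10.6, 2.3) before and (8.3, 4.2) after.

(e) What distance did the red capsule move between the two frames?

2.2

From (2.4, 1.2) to (4.1, 2.6), the red capsule covered √(1.7² + 1.4²) ≈ 2.2 units.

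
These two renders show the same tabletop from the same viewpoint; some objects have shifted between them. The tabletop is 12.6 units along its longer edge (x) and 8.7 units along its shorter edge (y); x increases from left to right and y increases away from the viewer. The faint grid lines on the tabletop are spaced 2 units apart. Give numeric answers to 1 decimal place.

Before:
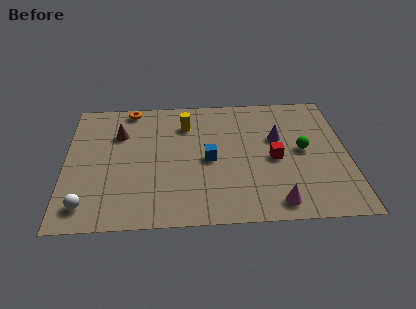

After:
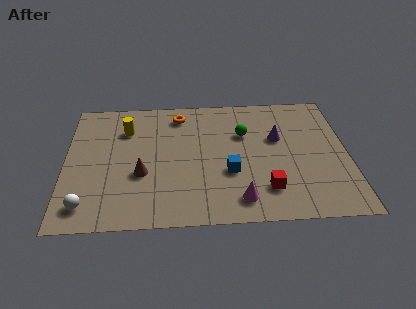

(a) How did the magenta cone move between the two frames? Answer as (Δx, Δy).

(-1.6, 0.3)

From the two frames, the magenta cone sits at roughly (9.3, 1.1) before and (7.7, 1.4) after.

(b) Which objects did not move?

the purple cone and the white sphere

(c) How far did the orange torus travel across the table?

2.3

The orange torus was near (2.9, 7.9) before and (5.1, 7.3) after, so it travelled √(2.2² + 0.6²) ≈ 2.3 units.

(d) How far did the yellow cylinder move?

2.7

The yellow cylinder moved from about (5.4, 6.6) to (2.7, 6.4), a distance of √(2.7² + 0.2²) ≈ 2.7.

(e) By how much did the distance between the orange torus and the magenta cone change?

-2.9

They were about 9.3 units apart before and 6.4 after — 2.9 units closer together.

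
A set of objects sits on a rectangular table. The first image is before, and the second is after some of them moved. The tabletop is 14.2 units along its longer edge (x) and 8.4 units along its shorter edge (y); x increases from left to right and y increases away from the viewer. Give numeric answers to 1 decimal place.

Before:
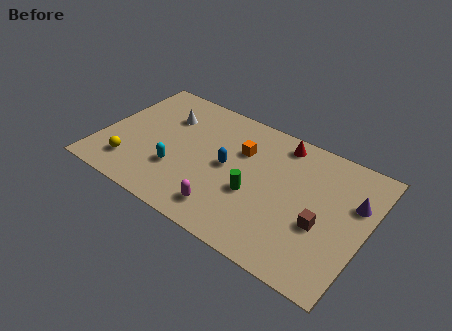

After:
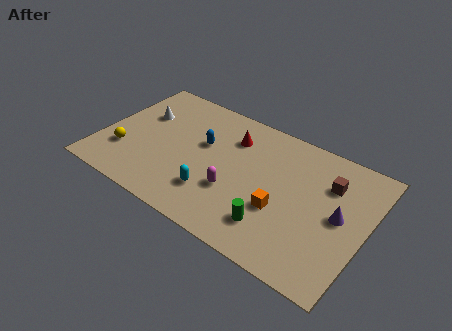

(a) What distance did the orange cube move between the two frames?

3.7

The orange cube was near (7.3, 5.7) before and (9.9, 3.1) after, so it travelled √(2.6² + 2.6²) ≈ 3.7 units.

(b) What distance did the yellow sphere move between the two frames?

0.9

The yellow sphere was near (1.9, 1.8) before and (1.4, 2.5) after, so it travelled √(0.5² + 0.7²) ≈ 0.9 units.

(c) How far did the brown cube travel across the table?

2.7

From (12.0, 3.3) to (12.0, 6.0), the brown cube covered √(0.0² + 2.7²) ≈ 2.7 units.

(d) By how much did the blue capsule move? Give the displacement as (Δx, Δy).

(-1.5, 0.8)

The blue capsule started near (6.8, 4.3) and ended near (5.3, 5.1).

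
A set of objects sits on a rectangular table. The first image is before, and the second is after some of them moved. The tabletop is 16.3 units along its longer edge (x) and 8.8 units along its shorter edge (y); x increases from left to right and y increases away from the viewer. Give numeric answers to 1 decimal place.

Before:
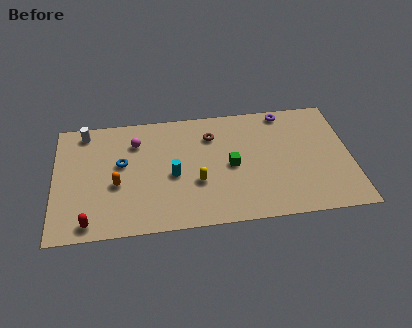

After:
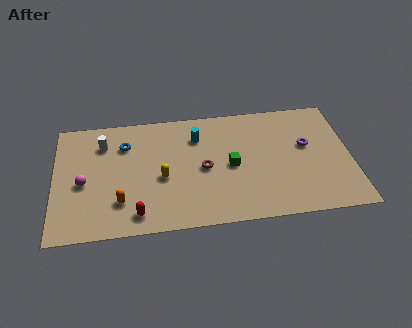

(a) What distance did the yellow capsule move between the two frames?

2.0

The yellow capsule was near (7.8, 3.2) before and (5.9, 3.8) after, so it travelled √(1.9² + 0.6²) ≈ 2.0 units.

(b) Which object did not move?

the green cube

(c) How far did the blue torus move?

1.4

The blue torus moved from about (3.7, 5.1) to (3.9, 6.5), a distance of √(0.2² + 1.4²) ≈ 1.4.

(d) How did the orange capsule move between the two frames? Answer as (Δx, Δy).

(0.2, -1.3)

The orange capsule started near (3.4, 3.6) and ended near (3.6, 2.3).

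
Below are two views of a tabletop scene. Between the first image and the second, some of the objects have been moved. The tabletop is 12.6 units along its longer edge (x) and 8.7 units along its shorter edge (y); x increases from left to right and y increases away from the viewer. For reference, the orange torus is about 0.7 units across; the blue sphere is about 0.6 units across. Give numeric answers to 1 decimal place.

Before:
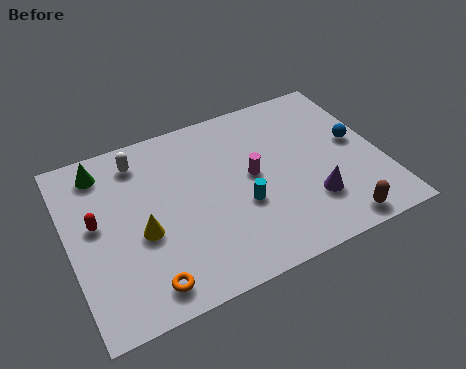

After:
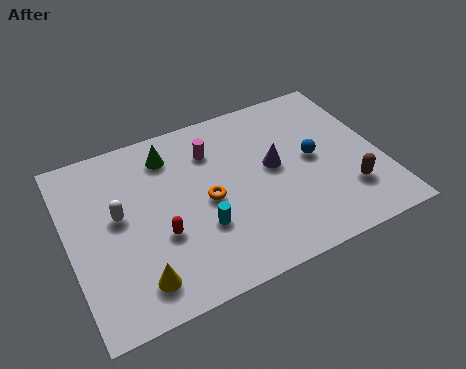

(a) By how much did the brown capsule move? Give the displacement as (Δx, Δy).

(0.7, 1.4)

The brown capsule was at about (10.3, 0.9) and moved to about (11.0, 2.3).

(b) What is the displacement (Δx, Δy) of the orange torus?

(2.8, 2.9)

From the two frames, the orange torus sits at roughly (2.7, 1.2) before and (5.5, 4.1) after.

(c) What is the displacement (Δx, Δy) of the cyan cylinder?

(-1.7, -0.4)

From the two frames, the cyan cylinder sits at roughly (6.8, 3.3) before and (5.1, 2.9) after.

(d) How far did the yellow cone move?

2.1

The yellow cone moved from about (2.8, 3.6) to (2.4, 1.5), a distance of √(0.4² + 2.1²) ≈ 2.1.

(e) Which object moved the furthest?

the orange torus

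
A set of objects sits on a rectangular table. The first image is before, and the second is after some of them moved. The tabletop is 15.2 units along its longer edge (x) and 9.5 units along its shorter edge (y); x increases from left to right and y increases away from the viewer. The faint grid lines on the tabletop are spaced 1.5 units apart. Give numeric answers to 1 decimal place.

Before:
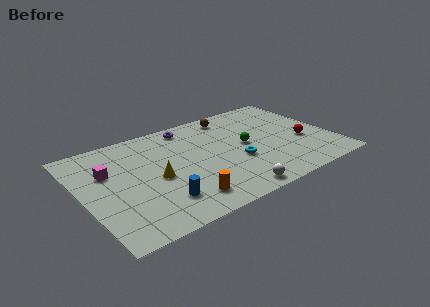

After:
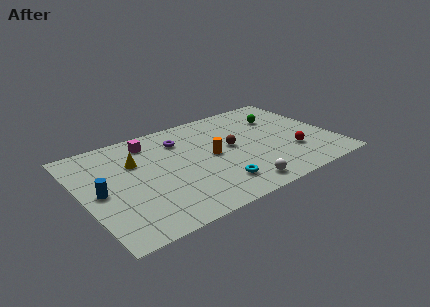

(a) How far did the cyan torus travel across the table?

2.3

From (9.2, 3.6) to (7.6, 2.0), the cyan torus covered √(1.6² + 1.6²) ≈ 2.3 units.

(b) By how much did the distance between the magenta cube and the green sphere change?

-0.3

They were about 8.4 units apart before and 8.1 after — 0.3 units closer together.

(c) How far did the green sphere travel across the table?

3.1

From (10.0, 4.9) to (12.5, 6.8), the green sphere covered √(2.5² + 1.9²) ≈ 3.1 units.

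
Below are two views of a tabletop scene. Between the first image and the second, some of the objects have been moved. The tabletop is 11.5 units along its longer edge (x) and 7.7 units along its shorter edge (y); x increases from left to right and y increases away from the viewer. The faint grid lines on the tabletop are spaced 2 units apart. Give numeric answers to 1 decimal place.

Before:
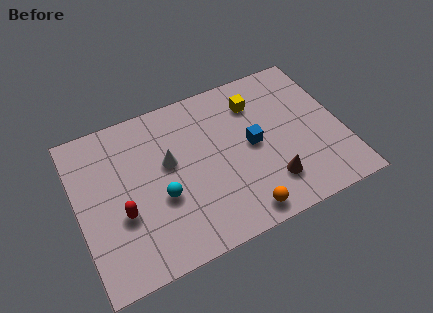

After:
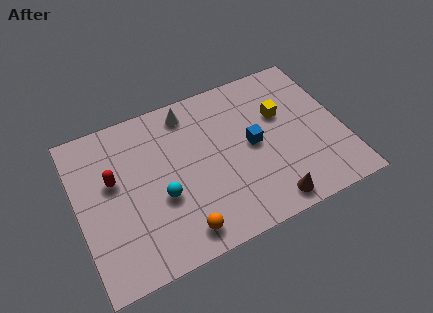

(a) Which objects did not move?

the blue cube and the cyan sphere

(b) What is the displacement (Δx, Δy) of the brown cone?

(-0.2, -0.9)

From the two frames, the brown cone sits at roughly (8.1, 1.8) before and (7.9, 0.9) after.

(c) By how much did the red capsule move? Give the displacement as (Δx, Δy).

(-0.2, 1.7)

From the two frames, the red capsule sits at roughly (1.8, 2.9) before and (1.6, 4.6) after.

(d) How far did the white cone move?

2.4

The white cone was near (4.0, 4.5) before and (5.1, 6.6) after, so it travelled √(1.1² + 2.1²) ≈ 2.4 units.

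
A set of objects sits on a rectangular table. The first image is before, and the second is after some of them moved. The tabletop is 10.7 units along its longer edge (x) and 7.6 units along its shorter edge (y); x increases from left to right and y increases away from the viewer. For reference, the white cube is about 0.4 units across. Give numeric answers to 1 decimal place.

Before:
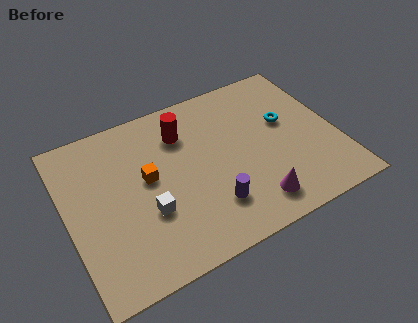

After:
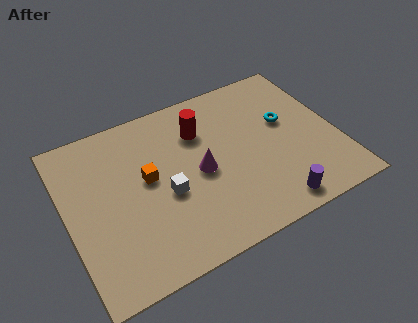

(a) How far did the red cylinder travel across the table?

0.7

The red cylinder was near (4.8, 5.7) before and (5.5, 5.5) after, so it travelled √(0.7² + 0.2²) ≈ 0.7 units.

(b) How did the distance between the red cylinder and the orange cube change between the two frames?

+0.4

They were about 2.2 units apart before and 2.6 after — 0.4 units further apart.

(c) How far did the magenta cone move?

2.9

From (7.0, 1.3) to (5.2, 3.6), the magenta cone covered √(1.8² + 2.3²) ≈ 2.9 units.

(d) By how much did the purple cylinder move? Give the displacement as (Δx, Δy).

(2.3, -1.0)

The purple cylinder started near (5.4, 1.9) and ended near (7.7, 0.9).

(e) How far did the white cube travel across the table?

0.9

The white cube moved from about (3.0, 2.7) to (3.8, 3.2), a distance of √(0.8² + 0.5²) ≈ 0.9.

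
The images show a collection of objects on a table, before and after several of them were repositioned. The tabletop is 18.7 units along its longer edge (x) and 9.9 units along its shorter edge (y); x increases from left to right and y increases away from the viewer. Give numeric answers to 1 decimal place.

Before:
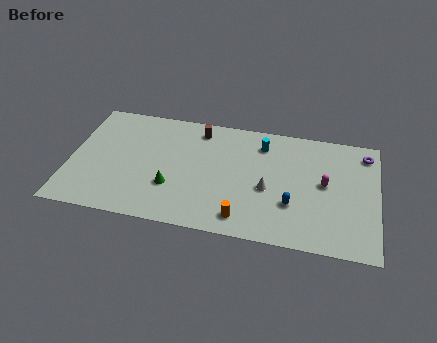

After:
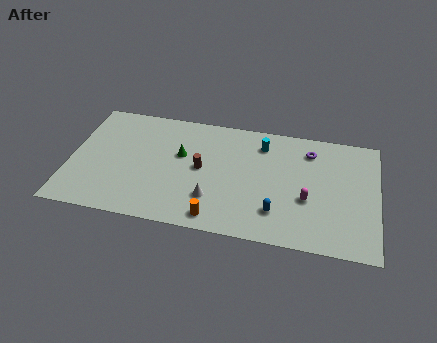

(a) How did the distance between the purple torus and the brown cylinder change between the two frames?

-3.1

They were about 10.2 units apart before and 7.1 after — 3.1 units closer together.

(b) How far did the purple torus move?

3.4

The purple torus moved from about (17.9, 8.3) to (14.5, 7.9), a distance of √(3.4² + 0.4²) ≈ 3.4.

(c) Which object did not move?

the cyan cylinder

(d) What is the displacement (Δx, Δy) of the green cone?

(0.4, 2.8)

From the two frames, the green cone sits at roughly (6.3, 3.2) before and (6.7, 6.0) after.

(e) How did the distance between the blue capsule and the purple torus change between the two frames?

-0.9

The distance was about 6.7 in the first image and 5.8 in the second, so they moved 0.9 units closer together.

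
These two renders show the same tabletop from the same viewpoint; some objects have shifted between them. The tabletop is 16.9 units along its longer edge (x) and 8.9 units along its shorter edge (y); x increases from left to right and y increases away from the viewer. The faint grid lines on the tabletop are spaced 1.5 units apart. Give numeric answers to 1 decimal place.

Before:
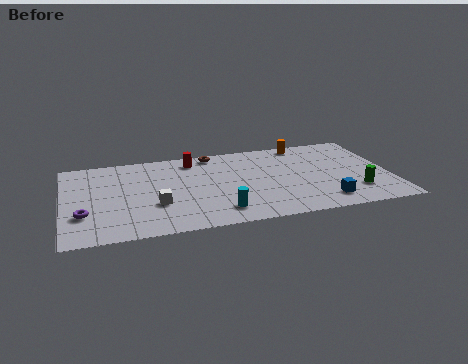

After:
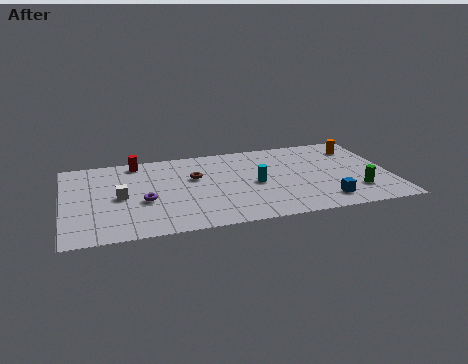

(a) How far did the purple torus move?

3.2

From (1.0, 2.8) to (4.1, 3.6), the purple torus covered √(3.1² + 0.8²) ≈ 3.2 units.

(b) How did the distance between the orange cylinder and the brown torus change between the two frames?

+4.0

They were about 4.8 units apart before and 8.8 after — 4.0 units further apart.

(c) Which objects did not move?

the green cylinder and the blue cube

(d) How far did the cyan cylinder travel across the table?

3.2

From (7.9, 1.7) to (9.9, 4.2), the cyan cylinder covered √(2.0² + 2.5²) ≈ 3.2 units.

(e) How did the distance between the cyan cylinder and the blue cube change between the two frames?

-1.1

They were about 5.4 units apart before and 4.3 after — 1.1 units closer together.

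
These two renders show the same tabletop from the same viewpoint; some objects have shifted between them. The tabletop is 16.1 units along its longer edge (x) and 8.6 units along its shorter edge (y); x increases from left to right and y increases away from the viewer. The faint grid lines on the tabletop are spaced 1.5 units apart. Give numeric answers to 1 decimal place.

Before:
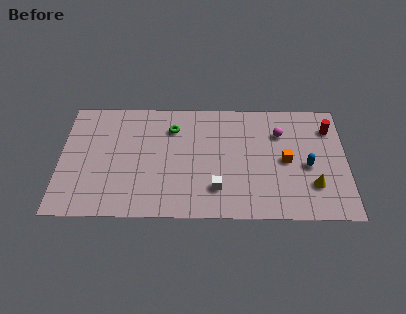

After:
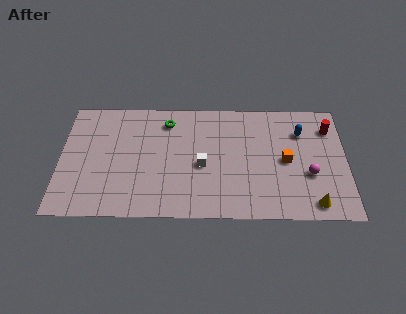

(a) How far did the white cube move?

1.9

From (8.8, 2.1) to (8.0, 3.8), the white cube covered √(0.8² + 1.7²) ≈ 1.9 units.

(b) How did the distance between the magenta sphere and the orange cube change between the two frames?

-0.4

They were about 2.0 units apart before and 1.6 after — 0.4 units closer together.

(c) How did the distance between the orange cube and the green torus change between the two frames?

+0.5

Before: roughly 6.8 units apart; after: 7.3. That's 0.5 units further apart.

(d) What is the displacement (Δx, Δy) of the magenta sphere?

(1.6, -3.0)

The magenta sphere was at about (12.4, 6.2) and moved to about (14.0, 3.2).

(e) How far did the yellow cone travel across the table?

1.3

The yellow cone moved from about (14.2, 2.4) to (14.2, 1.1), a distance of √(0.0² + 1.3²) ≈ 1.3.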